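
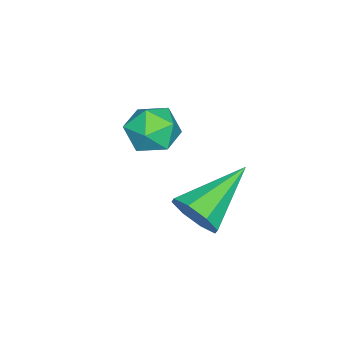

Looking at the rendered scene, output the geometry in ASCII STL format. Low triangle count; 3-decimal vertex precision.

solid 
facet normal -0.512 -0.301 0.804
outer loop
vertex -1.898 1.304 -1.588
vertex -1.709 0.556 -1.748
vertex -1.24 0.991 -1.286
endloop
endfacet
facet normal -0.246 0.353 0.903
outer loop
vertex -1.898 1.304 -1.588
vertex -1.24 0.991 -1.286
vertex -1.231 1.726 -1.571
endloop
endfacet
facet normal -0.500 0.775 0.387
outer loop
vertex -1.898 1.304 -1.588
vertex -1.231 1.726 -1.571
vertex -1.695 1.745 -2.209
endloop
endfacet
facet normal -0.924 0.382 -0.031
outer loop
vertex -1.898 1.304 -1.588
vertex -1.695 1.745 -2.209
vertex -1.99 1.022 -2.319
endloop
endfacet
facet normal -0.932 -0.284 0.227
outer loop
vertex -1.898 1.304 -1.588
vertex -1.99 1.022 -2.319
vertex -1.709 0.556 -1.748
endloop
endfacet
facet normal 0.463 0.316 0.828
outer loop
vertex -1.231 1.726 -1.571
vertex -1.24 0.991 -1.286
vertex -0.63 1.238 -1.721
endloop
endfacet
facet normal 0.032 -0.744 0.668
outer loop
vertex -1.24 0.991 -1.286
vertex -1.709 0.556 -1.748
vertex -0.925 0.515 -1.831
endloop
endfacet
facet normal -0.647 -0.715 -0.265
outer loop
vertex -1.709 0.556 -1.748
vertex -1.99 1.022 -2.319
vertex -1.389 0.534 -2.469
endloop
endfacet
facet normal -0.634 0.363 -0.683
outer loop
vertex -1.99 1.022 -2.319
vertex -1.695 1.745 -2.209
vertex -1.38 1.269 -2.754
endloop
endfacet
facet normal 0.051 0.999 -0.008
outer loop
vertex -1.695 1.745 -2.209
vertex -1.231 1.726 -1.571
vertex -0.911 1.704 -2.292
endloop
endfacet
facet normal 0.924 -0.382 0.031
outer loop
vertex -0.722 0.956 -2.452
vertex -0.63 1.238 -1.721
vertex -0.925 0.515 -1.831
endloop
endfacet
facet normal 0.500 -0.775 -0.387
outer loop
vertex -0.722 0.956 -2.452
vertex -0.925 0.515 -1.831
vertex -1.389 0.534 -2.469
endloop
endfacet
facet normal 0.246 -0.353 -0.903
outer loop
vertex -0.722 0.956 -2.452
vertex -1.389 0.534 -2.469
vertex -1.38 1.269 -2.754
endloop
endfacet
facet normal 0.512 0.301 -0.804
outer loop
vertex -0.722 0.956 -2.452
vertex -1.38 1.269 -2.754
vertex -0.911 1.704 -2.292
endloop
endfacet
facet normal 0.932 0.284 -0.227
outer loop
vertex -0.722 0.956 -2.452
vertex -0.911 1.704 -2.292
vertex -0.63 1.238 -1.721
endloop
endfacet
facet normal 0.634 -0.363 0.683
outer loop
vertex -0.925 0.515 -1.831
vertex -0.63 1.238 -1.721
vertex -1.24 0.991 -1.286
endloop
endfacet
facet normal -0.051 -0.999 0.008
outer loop
vertex -1.389 0.534 -2.469
vertex -0.925 0.515 -1.831
vertex -1.709 0.556 -1.748
endloop
endfacet
facet normal -0.463 -0.316 -0.828
outer loop
vertex -1.38 1.269 -2.754
vertex -1.389 0.534 -2.469
vertex -1.99 1.022 -2.319
endloop
endfacet
facet normal -0.032 0.744 -0.668
outer loop
vertex -0.911 1.704 -2.292
vertex -1.38 1.269 -2.754
vertex -1.695 1.745 -2.209
endloop
endfacet
facet normal 0.647 0.715 0.265
outer loop
vertex -0.63 1.238 -1.721
vertex -0.911 1.704 -2.292
vertex -1.231 1.726 -1.571
endloop
endfacet
facet normal 0.832 -0.354 -0.427
outer loop
vertex 1.971 3.887 -1.784
vertex 1.582 3.437 -2.17
vertex 1.818 4.1 -2.259
endloop
endfacet
facet normal 0.168 0.919 0.358
outer loop
vertex 1.971 3.887 -1.784
vertex 1.818 4.1 -2.259
vertex 0.058 4.083 -1.39
endloop
endfacet
facet normal 0.832 -0.354 -0.427
outer loop
vertex 1.818 4.1 -2.259
vertex 1.582 3.437 -2.17
vertex 1.526 3.925 -2.683
endloop
endfacet
facet normal -0.151 0.946 -0.287
outer loop
vertex 1.818 4.1 -2.259
vertex 1.526 3.925 -2.683
vertex 0.058 4.083 -1.39
endloop
endfacet
facet normal 0.833 -0.353 -0.427
outer loop
vertex 1.526 3.925 -2.683
vertex 1.582 3.437 -2.17
vertex 1.267 3.463 -2.806
endloop
endfacet
facet normal -0.547 0.488 -0.680
outer loop
vertex 1.526 3.925 -2.683
vertex 1.267 3.463 -2.806
vertex 0.058 4.083 -1.39
endloop
endfacet
facet normal 0.832 -0.354 -0.427
outer loop
vertex 1.267 3.463 -2.806
vertex 1.582 3.437 -2.17
vertex 1.192 2.986 -2.557
endloop
endfacet
facet normal -0.786 -0.185 -0.590
outer loop
vertex 1.267 3.463 -2.806
vertex 1.192 2.986 -2.557
vertex 0.058 4.083 -1.39
endloop
endfacet
facet normal 0.832 -0.353 -0.427
outer loop
vertex 1.192 2.986 -2.557
vertex 1.582 3.437 -2.17
vertex 1.346 2.773 -2.081
endloop
endfacet
facet normal -0.729 -0.681 -0.069
outer loop
vertex 1.192 2.986 -2.557
vertex 1.346 2.773 -2.081
vertex 0.058 4.083 -1.39
endloop
endfacet
facet normal 0.833 -0.353 -0.426
outer loop
vertex 1.346 2.773 -2.081
vertex 1.582 3.437 -2.17
vertex 1.637 2.949 -1.658
endloop
endfacet
facet normal -0.410 -0.707 0.576
outer loop
vertex 1.346 2.773 -2.081
vertex 1.637 2.949 -1.658
vertex 0.058 4.083 -1.39
endloop
endfacet
facet normal 0.832 -0.354 -0.427
outer loop
vertex 1.637 2.949 -1.658
vertex 1.582 3.437 -2.17
vertex 1.896 3.41 -1.535
endloop
endfacet
facet normal -0.015 -0.250 0.968
outer loop
vertex 1.637 2.949 -1.658
vertex 1.896 3.41 -1.535
vertex 0.058 4.083 -1.39
endloop
endfacet
facet normal 0.832 -0.354 -0.427
outer loop
vertex 1.896 3.41 -1.535
vertex 1.582 3.437 -2.17
vertex 1.971 3.887 -1.784
endloop
endfacet
facet normal 0.224 0.423 0.878
outer loop
vertex 1.896 3.41 -1.535
vertex 1.971 3.887 -1.784
vertex 0.058 4.083 -1.39
endloop
endfacet

endsolid


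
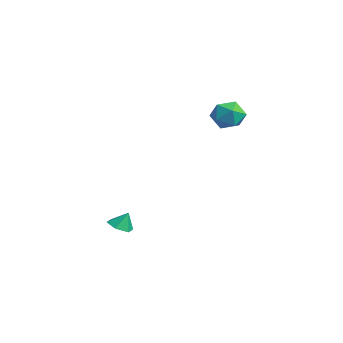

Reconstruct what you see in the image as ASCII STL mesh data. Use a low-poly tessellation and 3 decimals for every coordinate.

solid 
facet normal -0.141 -0.418 -0.897
outer loop
vertex 2.167 -4.375 -4.13
vertex 1.544 -3.876 -4.265
vertex 2.293 -3.658 -4.484
endloop
endfacet
facet normal 0.897 0.059 0.439
outer loop
vertex 2.167 -4.375 -4.13
vertex 2.293 -3.658 -4.484
vertex 1.696 -3.424 -3.295
endloop
endfacet
facet normal -0.141 -0.417 -0.898
outer loop
vertex 2.293 -3.658 -4.484
vertex 1.544 -3.876 -4.265
vertex 1.669 -3.158 -4.618
endloop
endfacet
facet normal 0.599 0.787 0.146
outer loop
vertex 2.293 -3.658 -4.484
vertex 1.669 -3.158 -4.618
vertex 1.696 -3.424 -3.295
endloop
endfacet
facet normal -0.141 -0.417 -0.898
outer loop
vertex 1.669 -3.158 -4.618
vertex 1.544 -3.876 -4.265
vertex 0.921 -3.376 -4.399
endloop
endfacet
facet normal -0.221 0.955 0.197
outer loop
vertex 1.669 -3.158 -4.618
vertex 0.921 -3.376 -4.399
vertex 1.696 -3.424 -3.295
endloop
endfacet
facet normal -0.141 -0.417 -0.898
outer loop
vertex 0.921 -3.376 -4.399
vertex 1.544 -3.876 -4.265
vertex 0.795 -4.094 -4.046
endloop
endfacet
facet normal -0.744 0.396 0.539
outer loop
vertex 0.921 -3.376 -4.399
vertex 0.795 -4.094 -4.046
vertex 1.696 -3.424 -3.295
endloop
endfacet
facet normal -0.141 -0.418 -0.897
outer loop
vertex 0.795 -4.094 -4.046
vertex 1.544 -3.876 -4.265
vertex 1.418 -4.593 -3.911
endloop
endfacet
facet normal -0.446 -0.332 0.831
outer loop
vertex 0.795 -4.094 -4.046
vertex 1.418 -4.593 -3.911
vertex 1.696 -3.424 -3.295
endloop
endfacet
facet normal -0.141 -0.418 -0.897
outer loop
vertex 1.418 -4.593 -3.911
vertex 1.544 -3.876 -4.265
vertex 2.167 -4.375 -4.13
endloop
endfacet
facet normal 0.374 -0.500 0.781
outer loop
vertex 1.418 -4.593 -3.911
vertex 2.167 -4.375 -4.13
vertex 1.696 -3.424 -3.295
endloop
endfacet
facet normal 0.088 0.961 -0.262
outer loop
vertex 2.682 2.68 2.734
vertex 2.098 2.969 3.599
vertex 3.176 2.891 3.674
endloop
endfacet
facet normal 0.656 0.586 -0.476
outer loop
vertex 2.682 2.68 2.734
vertex 3.176 2.891 3.674
vertex 3.493 2.048 3.073
endloop
endfacet
facet normal 0.425 0.062 -0.903
outer loop
vertex 2.682 2.68 2.734
vertex 3.493 2.048 3.073
vertex 2.611 1.604 2.627
endloop
endfacet
facet normal -0.284 0.113 -0.952
outer loop
vertex 2.682 2.68 2.734
vertex 2.611 1.604 2.627
vertex 1.749 2.174 2.952
endloop
endfacet
facet normal -0.493 0.669 -0.556
outer loop
vertex 2.682 2.68 2.734
vertex 1.749 2.174 2.952
vertex 2.098 2.969 3.599
endloop
endfacet
facet normal 0.953 0.287 0.100
outer loop
vertex 3.493 2.048 3.073
vertex 3.176 2.891 3.674
vertex 3.411 1.946 4.148
endloop
endfacet
facet normal 0.034 0.894 0.446
outer loop
vertex 3.176 2.891 3.674
vertex 2.098 2.969 3.599
vertex 2.549 2.516 4.473
endloop
endfacet
facet normal -0.906 0.422 -0.029
outer loop
vertex 2.098 2.969 3.599
vertex 1.749 2.174 2.952
vertex 1.667 2.072 4.027
endloop
endfacet
facet normal -0.568 -0.477 -0.670
outer loop
vertex 1.749 2.174 2.952
vertex 2.611 1.604 2.627
vertex 1.984 1.229 3.426
endloop
endfacet
facet normal 0.581 -0.561 -0.590
outer loop
vertex 2.611 1.604 2.627
vertex 3.493 2.048 3.073
vertex 3.062 1.151 3.501
endloop
endfacet
facet normal 0.284 -0.113 0.952
outer loop
vertex 2.478 1.44 4.366
vertex 3.411 1.946 4.148
vertex 2.549 2.516 4.473
endloop
endfacet
facet normal -0.425 -0.062 0.903
outer loop
vertex 2.478 1.44 4.366
vertex 2.549 2.516 4.473
vertex 1.667 2.072 4.027
endloop
endfacet
facet normal -0.656 -0.586 0.476
outer loop
vertex 2.478 1.44 4.366
vertex 1.667 2.072 4.027
vertex 1.984 1.229 3.426
endloop
endfacet
facet normal -0.088 -0.961 0.262
outer loop
vertex 2.478 1.44 4.366
vertex 1.984 1.229 3.426
vertex 3.062 1.151 3.501
endloop
endfacet
facet normal 0.493 -0.669 0.556
outer loop
vertex 2.478 1.44 4.366
vertex 3.062 1.151 3.501
vertex 3.411 1.946 4.148
endloop
endfacet
facet normal 0.568 0.477 0.670
outer loop
vertex 2.549 2.516 4.473
vertex 3.411 1.946 4.148
vertex 3.176 2.891 3.674
endloop
endfacet
facet normal -0.581 0.561 0.590
outer loop
vertex 1.667 2.072 4.027
vertex 2.549 2.516 4.473
vertex 2.098 2.969 3.599
endloop
endfacet
facet normal -0.953 -0.287 -0.100
outer loop
vertex 1.984 1.229 3.426
vertex 1.667 2.072 4.027
vertex 1.749 2.174 2.952
endloop
endfacet
facet normal -0.034 -0.894 -0.446
outer loop
vertex 3.062 1.151 3.501
vertex 1.984 1.229 3.426
vertex 2.611 1.604 2.627
endloop
endfacet
facet normal 0.906 -0.422 0.029
outer loop
vertex 3.411 1.946 4.148
vertex 3.062 1.151 3.501
vertex 3.493 2.048 3.073
endloop
endfacet

endsolid


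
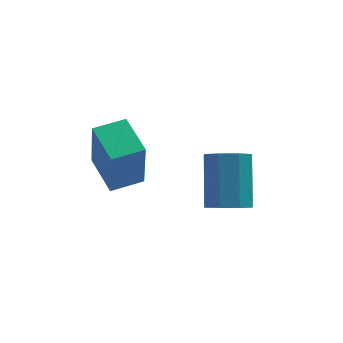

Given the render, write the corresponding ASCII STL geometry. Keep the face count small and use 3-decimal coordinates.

solid 
facet normal -0.117 -0.679 -0.725
outer loop
vertex 1.051 -3.086 -3.297
vertex 0.701 -3.541 -2.814
vertex 0.483 -3.0 -3.286
endloop
endfacet
facet normal 0.096 0.719 -0.688
outer loop
vertex 1.051 -3.086 -3.297
vertex 0.483 -3.0 -3.286
vertex 1.269 -1.824 -1.948
endloop
endfacet
facet normal 0.096 0.719 -0.688
outer loop
vertex 1.269 -1.824 -1.948
vertex 0.483 -3.0 -3.286
vertex 0.701 -1.738 -1.937
endloop
endfacet
facet normal 0.117 0.678 0.725
outer loop
vertex 1.269 -1.824 -1.948
vertex 0.701 -1.738 -1.937
vertex 0.919 -2.279 -1.466
endloop
endfacet
facet normal -0.117 -0.679 -0.724
outer loop
vertex 0.483 -3.0 -3.286
vertex 0.701 -3.541 -2.814
vertex 0.043 -3.231 -2.998
endloop
endfacet
facet normal -0.632 0.614 -0.473
outer loop
vertex 0.483 -3.0 -3.286
vertex 0.043 -3.231 -2.998
vertex 0.701 -1.738 -1.937
endloop
endfacet
facet normal -0.632 0.614 -0.473
outer loop
vertex 0.701 -1.738 -1.937
vertex 0.043 -3.231 -2.998
vertex 0.261 -1.969 -1.649
endloop
endfacet
facet normal 0.118 0.679 0.725
outer loop
vertex 0.701 -1.738 -1.937
vertex 0.261 -1.969 -1.649
vertex 0.919 -2.279 -1.466
endloop
endfacet
facet normal -0.117 -0.678 -0.725
outer loop
vertex 0.043 -3.231 -2.998
vertex 0.701 -3.541 -2.814
vertex -0.011 -3.644 -2.603
endloop
endfacet
facet normal -0.989 0.149 0.020
outer loop
vertex 0.043 -3.231 -2.998
vertex -0.011 -3.644 -2.603
vertex 0.261 -1.969 -1.649
endloop
endfacet
facet normal -0.989 0.149 0.020
outer loop
vertex 0.261 -1.969 -1.649
vertex -0.011 -3.644 -2.603
vertex 0.207 -2.382 -1.254
endloop
endfacet
facet normal 0.118 0.678 0.725
outer loop
vertex 0.261 -1.969 -1.649
vertex 0.207 -2.382 -1.254
vertex 0.919 -2.279 -1.466
endloop
endfacet
facet normal -0.117 -0.678 -0.725
outer loop
vertex -0.011 -3.644 -2.603
vertex 0.701 -3.541 -2.814
vertex 0.351 -3.996 -2.332
endloop
endfacet
facet normal -0.766 -0.403 0.501
outer loop
vertex -0.011 -3.644 -2.603
vertex 0.351 -3.996 -2.332
vertex 0.207 -2.382 -1.254
endloop
endfacet
facet normal -0.766 -0.403 0.501
outer loop
vertex 0.207 -2.382 -1.254
vertex 0.351 -3.996 -2.332
vertex 0.569 -2.734 -0.983
endloop
endfacet
facet normal 0.118 0.679 0.725
outer loop
vertex 0.207 -2.382 -1.254
vertex 0.569 -2.734 -0.983
vertex 0.919 -2.279 -1.466
endloop
endfacet
facet normal -0.117 -0.678 -0.725
outer loop
vertex 0.351 -3.996 -2.332
vertex 0.701 -3.541 -2.814
vertex 0.919 -4.082 -2.343
endloop
endfacet
facet normal -0.096 -0.719 0.688
outer loop
vertex 0.351 -3.996 -2.332
vertex 0.919 -4.082 -2.343
vertex 0.569 -2.734 -0.983
endloop
endfacet
facet normal -0.096 -0.719 0.688
outer loop
vertex 0.569 -2.734 -0.983
vertex 0.919 -4.082 -2.343
vertex 1.137 -2.82 -0.994
endloop
endfacet
facet normal 0.117 0.679 0.725
outer loop
vertex 0.569 -2.734 -0.983
vertex 1.137 -2.82 -0.994
vertex 0.919 -2.279 -1.466
endloop
endfacet
facet normal -0.118 -0.679 -0.725
outer loop
vertex 0.919 -4.082 -2.343
vertex 0.701 -3.541 -2.814
vertex 1.359 -3.851 -2.631
endloop
endfacet
facet normal 0.632 -0.614 0.473
outer loop
vertex 0.919 -4.082 -2.343
vertex 1.359 -3.851 -2.631
vertex 1.137 -2.82 -0.994
endloop
endfacet
facet normal 0.632 -0.614 0.473
outer loop
vertex 1.137 -2.82 -0.994
vertex 1.359 -3.851 -2.631
vertex 1.577 -2.589 -1.282
endloop
endfacet
facet normal 0.117 0.679 0.724
outer loop
vertex 1.137 -2.82 -0.994
vertex 1.577 -2.589 -1.282
vertex 0.919 -2.279 -1.466
endloop
endfacet
facet normal -0.118 -0.678 -0.725
outer loop
vertex 1.359 -3.851 -2.631
vertex 0.701 -3.541 -2.814
vertex 1.413 -3.438 -3.026
endloop
endfacet
facet normal 0.989 -0.149 -0.020
outer loop
vertex 1.359 -3.851 -2.631
vertex 1.413 -3.438 -3.026
vertex 1.577 -2.589 -1.282
endloop
endfacet
facet normal 0.989 -0.149 -0.020
outer loop
vertex 1.577 -2.589 -1.282
vertex 1.413 -3.438 -3.026
vertex 1.631 -2.176 -1.677
endloop
endfacet
facet normal 0.117 0.678 0.725
outer loop
vertex 1.577 -2.589 -1.282
vertex 1.631 -2.176 -1.677
vertex 0.919 -2.279 -1.466
endloop
endfacet
facet normal -0.118 -0.679 -0.725
outer loop
vertex 1.413 -3.438 -3.026
vertex 0.701 -3.541 -2.814
vertex 1.051 -3.086 -3.297
endloop
endfacet
facet normal 0.766 0.403 -0.501
outer loop
vertex 1.413 -3.438 -3.026
vertex 1.051 -3.086 -3.297
vertex 1.631 -2.176 -1.677
endloop
endfacet
facet normal 0.766 0.403 -0.501
outer loop
vertex 1.631 -2.176 -1.677
vertex 1.051 -3.086 -3.297
vertex 1.269 -1.824 -1.948
endloop
endfacet
facet normal 0.117 0.678 0.725
outer loop
vertex 1.631 -2.176 -1.677
vertex 1.269 -1.824 -1.948
vertex 0.919 -2.279 -1.466
endloop
endfacet
facet normal -0.968 -0.241 -0.072
outer loop
vertex -2.858 -4.618 0.84
vertex -3.205 -3.324 1.174
vertex -2.841 -4.146 -0.969
endloop
endfacet
facet normal 0.251 -0.937 -0.242
outer loop
vertex -1.835 -3.896 -0.894
vertex -2.858 -4.618 0.84
vertex -2.841 -4.146 -0.969
endloop
endfacet
facet normal -0.968 -0.241 -0.072
outer loop
vertex -2.841 -4.146 -0.969
vertex -3.205 -3.324 1.174
vertex -3.188 -2.853 -0.635
endloop
endfacet
facet normal 0.009 0.252 -0.968
outer loop
vertex -3.188 -2.853 -0.635
vertex -1.835 -3.896 -0.894
vertex -2.841 -4.146 -0.969
endloop
endfacet
facet normal -0.009 -0.252 0.968
outer loop
vertex -2.858 -4.618 0.84
vertex -2.199 -3.074 1.249
vertex -3.205 -3.324 1.174
endloop
endfacet
facet normal 0.252 -0.937 -0.242
outer loop
vertex -1.852 -4.367 0.915
vertex -2.858 -4.618 0.84
vertex -1.835 -3.896 -0.894
endloop
endfacet
facet normal -0.009 -0.252 0.968
outer loop
vertex -1.852 -4.367 0.915
vertex -2.199 -3.074 1.249
vertex -2.858 -4.618 0.84
endloop
endfacet
facet normal -0.251 0.937 0.242
outer loop
vertex -3.205 -3.324 1.174
vertex -2.199 -3.074 1.249
vertex -3.188 -2.853 -0.635
endloop
endfacet
facet normal 0.009 0.252 -0.968
outer loop
vertex -2.182 -2.602 -0.56
vertex -1.835 -3.896 -0.894
vertex -3.188 -2.853 -0.635
endloop
endfacet
facet normal -0.252 0.937 0.242
outer loop
vertex -3.188 -2.853 -0.635
vertex -2.199 -3.074 1.249
vertex -2.182 -2.602 -0.56
endloop
endfacet
facet normal 0.968 0.241 0.072
outer loop
vertex -2.182 -2.602 -0.56
vertex -1.852 -4.367 0.915
vertex -1.835 -3.896 -0.894
endloop
endfacet
facet normal 0.968 0.241 0.072
outer loop
vertex -2.199 -3.074 1.249
vertex -1.852 -4.367 0.915
vertex -2.182 -2.602 -0.56
endloop
endfacet

endsolid


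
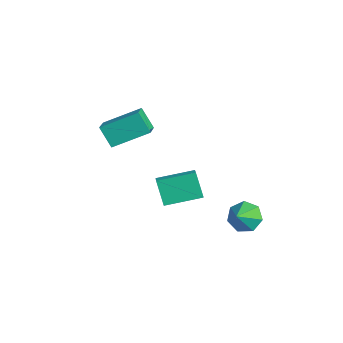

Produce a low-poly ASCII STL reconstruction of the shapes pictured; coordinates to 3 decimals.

solid 
facet normal -0.516 -0.283 0.808
outer loop
vertex -2.808 -4.283 4.109
vertex -2.326 -2.372 5.087
vertex -3.992 -3.702 3.556
endloop
endfacet
facet normal -0.219 -0.869 -0.445
outer loop
vertex -3.274 -3.308 2.433
vertex -2.808 -4.283 4.109
vertex -3.992 -3.702 3.556
endloop
endfacet
facet normal -0.516 -0.283 0.808
outer loop
vertex -3.992 -3.702 3.556
vertex -2.326 -2.372 5.087
vertex -3.51 -1.791 4.534
endloop
endfacet
facet normal -0.828 0.407 -0.387
outer loop
vertex -3.51 -1.791 4.534
vertex -3.274 -3.308 2.433
vertex -3.992 -3.702 3.556
endloop
endfacet
facet normal 0.828 -0.407 0.387
outer loop
vertex -2.808 -4.283 4.109
vertex -1.608 -1.978 3.964
vertex -2.326 -2.372 5.087
endloop
endfacet
facet normal -0.219 -0.869 -0.445
outer loop
vertex -2.09 -3.889 2.986
vertex -2.808 -4.283 4.109
vertex -3.274 -3.308 2.433
endloop
endfacet
facet normal 0.828 -0.407 0.387
outer loop
vertex -2.09 -3.889 2.986
vertex -1.608 -1.978 3.964
vertex -2.808 -4.283 4.109
endloop
endfacet
facet normal 0.219 0.869 0.445
outer loop
vertex -2.326 -2.372 5.087
vertex -1.608 -1.978 3.964
vertex -3.51 -1.791 4.534
endloop
endfacet
facet normal -0.828 0.407 -0.387
outer loop
vertex -2.792 -1.397 3.411
vertex -3.274 -3.308 2.433
vertex -3.51 -1.791 4.534
endloop
endfacet
facet normal 0.219 0.869 0.445
outer loop
vertex -3.51 -1.791 4.534
vertex -1.608 -1.978 3.964
vertex -2.792 -1.397 3.411
endloop
endfacet
facet normal 0.516 0.283 -0.808
outer loop
vertex -2.792 -1.397 3.411
vertex -2.09 -3.889 2.986
vertex -3.274 -3.308 2.433
endloop
endfacet
facet normal 0.516 0.283 -0.808
outer loop
vertex -1.608 -1.978 3.964
vertex -2.09 -3.889 2.986
vertex -2.792 -1.397 3.411
endloop
endfacet
facet normal -0.851 0.267 -0.453
outer loop
vertex 1.868 -2.941 3.17
vertex 2.251 -1.059 3.56
vertex 2.615 -2.817 1.84
endloop
endfacet
facet normal -0.195 -0.960 -0.199
outer loop
vertex 3.329 -3.041 2.22
vertex 1.868 -2.941 3.17
vertex 2.615 -2.817 1.84
endloop
endfacet
facet normal -0.851 0.267 -0.453
outer loop
vertex 2.615 -2.817 1.84
vertex 2.251 -1.059 3.56
vertex 2.998 -0.935 2.23
endloop
endfacet
facet normal 0.488 0.081 -0.869
outer loop
vertex 2.998 -0.935 2.23
vertex 3.329 -3.041 2.22
vertex 2.615 -2.817 1.84
endloop
endfacet
facet normal -0.488 -0.081 0.869
outer loop
vertex 1.868 -2.941 3.17
vertex 2.965 -1.283 3.94
vertex 2.251 -1.059 3.56
endloop
endfacet
facet normal -0.195 -0.960 -0.199
outer loop
vertex 2.582 -3.165 3.55
vertex 1.868 -2.941 3.17
vertex 3.329 -3.041 2.22
endloop
endfacet
facet normal -0.488 -0.081 0.869
outer loop
vertex 2.582 -3.165 3.55
vertex 2.965 -1.283 3.94
vertex 1.868 -2.941 3.17
endloop
endfacet
facet normal 0.195 0.960 0.199
outer loop
vertex 2.251 -1.059 3.56
vertex 2.965 -1.283 3.94
vertex 2.998 -0.935 2.23
endloop
endfacet
facet normal 0.488 0.081 -0.869
outer loop
vertex 3.712 -1.159 2.61
vertex 3.329 -3.041 2.22
vertex 2.998 -0.935 2.23
endloop
endfacet
facet normal 0.195 0.960 0.199
outer loop
vertex 2.998 -0.935 2.23
vertex 2.965 -1.283 3.94
vertex 3.712 -1.159 2.61
endloop
endfacet
facet normal 0.851 -0.267 0.453
outer loop
vertex 3.712 -1.159 2.61
vertex 2.582 -3.165 3.55
vertex 3.329 -3.041 2.22
endloop
endfacet
facet normal 0.851 -0.267 0.453
outer loop
vertex 2.965 -1.283 3.94
vertex 2.582 -3.165 3.55
vertex 3.712 -1.159 2.61
endloop
endfacet
facet normal -0.545 0.595 -0.590
outer loop
vertex 3.861 0.569 -0.284
vertex 3.576 1.055 0.469
vertex 4.328 1.204 -0.075
endloop
endfacet
facet normal 0.815 -0.507 -0.281
outer loop
vertex 3.861 0.569 -0.284
vertex 4.328 1.204 -0.075
vertex 4.224 0.345 1.171
endloop
endfacet
facet normal -0.545 0.596 -0.590
outer loop
vertex 4.328 1.204 -0.075
vertex 3.576 1.055 0.469
vertex 4.229 1.726 0.544
endloop
endfacet
facet normal 0.992 0.049 0.117
outer loop
vertex 4.328 1.204 -0.075
vertex 4.229 1.726 0.544
vertex 4.224 0.345 1.171
endloop
endfacet
facet normal -0.544 0.596 -0.590
outer loop
vertex 4.229 1.726 0.544
vertex 3.576 1.055 0.469
vertex 3.638 1.743 1.106
endloop
endfacet
facet normal 0.660 0.309 0.685
outer loop
vertex 4.229 1.726 0.544
vertex 3.638 1.743 1.106
vertex 4.224 0.345 1.171
endloop
endfacet
facet normal -0.545 0.596 -0.590
outer loop
vertex 3.638 1.743 1.106
vertex 3.576 1.055 0.469
vertex 3.0 1.241 1.188
endloop
endfacet
facet normal 0.069 0.075 0.995
outer loop
vertex 3.638 1.743 1.106
vertex 3.0 1.241 1.188
vertex 4.224 0.345 1.171
endloop
endfacet
facet normal -0.545 0.595 -0.591
outer loop
vertex 3.0 1.241 1.188
vertex 3.576 1.055 0.469
vertex 2.796 0.599 0.729
endloop
endfacet
facet normal -0.336 -0.475 0.813
outer loop
vertex 3.0 1.241 1.188
vertex 2.796 0.599 0.729
vertex 4.224 0.345 1.171
endloop
endfacet
facet normal -0.545 0.596 -0.590
outer loop
vertex 2.796 0.599 0.729
vertex 3.576 1.055 0.469
vertex 3.179 0.3 0.073
endloop
endfacet
facet normal -0.251 -0.928 0.277
outer loop
vertex 2.796 0.599 0.729
vertex 3.179 0.3 0.073
vertex 4.224 0.345 1.171
endloop
endfacet
facet normal -0.544 0.596 -0.591
outer loop
vertex 3.179 0.3 0.073
vertex 3.576 1.055 0.469
vertex 3.861 0.569 -0.284
endloop
endfacet
facet normal 0.261 -0.942 -0.210
outer loop
vertex 3.179 0.3 0.073
vertex 3.861 0.569 -0.284
vertex 4.224 0.345 1.171
endloop
endfacet

endsolid


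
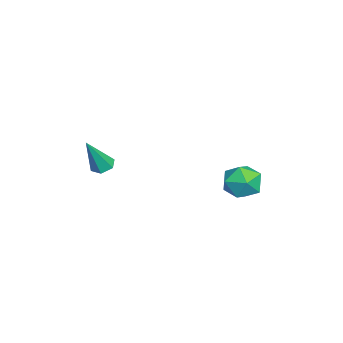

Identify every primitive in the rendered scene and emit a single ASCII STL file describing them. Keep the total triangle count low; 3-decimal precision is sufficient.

solid 
facet normal -0.341 0.311 -0.887
outer loop
vertex -0.673 -1.844 2.964
vertex -1.013 -2.348 2.918
vertex -1.243 -1.848 3.182
endloop
endfacet
facet normal 0.188 0.841 0.508
outer loop
vertex -0.673 -1.844 2.964
vertex -1.243 -1.848 3.182
vertex -0.327 -2.972 4.702
endloop
endfacet
facet normal -0.342 0.311 -0.887
outer loop
vertex -1.243 -1.848 3.182
vertex -1.013 -2.348 2.918
vertex -1.583 -2.353 3.136
endloop
endfacet
facet normal -0.646 0.374 0.666
outer loop
vertex -1.243 -1.848 3.182
vertex -1.583 -2.353 3.136
vertex -0.327 -2.972 4.702
endloop
endfacet
facet normal -0.342 0.309 -0.887
outer loop
vertex -1.583 -2.353 3.136
vertex -1.013 -2.348 2.918
vertex -1.353 -2.853 2.873
endloop
endfacet
facet normal -0.746 -0.545 0.383
outer loop
vertex -1.583 -2.353 3.136
vertex -1.353 -2.853 2.873
vertex -0.327 -2.972 4.702
endloop
endfacet
facet normal -0.342 0.309 -0.887
outer loop
vertex -1.353 -2.853 2.873
vertex -1.013 -2.348 2.918
vertex -0.783 -2.848 2.655
endloop
endfacet
facet normal -0.013 -0.998 -0.058
outer loop
vertex -1.353 -2.853 2.873
vertex -0.783 -2.848 2.655
vertex -0.327 -2.972 4.702
endloop
endfacet
facet normal -0.340 0.310 -0.888
outer loop
vertex -0.783 -2.848 2.655
vertex -1.013 -2.348 2.918
vertex -0.443 -2.344 2.701
endloop
endfacet
facet normal 0.819 -0.533 -0.215
outer loop
vertex -0.783 -2.848 2.655
vertex -0.443 -2.344 2.701
vertex -0.327 -2.972 4.702
endloop
endfacet
facet normal -0.340 0.310 -0.888
outer loop
vertex -0.443 -2.344 2.701
vertex -1.013 -2.348 2.918
vertex -0.673 -1.844 2.964
endloop
endfacet
facet normal 0.920 0.387 0.068
outer loop
vertex -0.443 -2.344 2.701
vertex -0.673 -1.844 2.964
vertex -0.327 -2.972 4.702
endloop
endfacet
facet normal -0.060 0.997 -0.052
outer loop
vertex -2.724 4.589 0.564
vertex -3.802 4.528 0.648
vertex -3.193 4.611 1.54
endloop
endfacet
facet normal 0.554 0.795 0.248
outer loop
vertex -2.724 4.589 0.564
vertex -3.193 4.611 1.54
vertex -2.292 4.031 1.386
endloop
endfacet
facet normal 0.900 0.378 -0.217
outer loop
vertex -2.724 4.589 0.564
vertex -2.292 4.031 1.386
vertex -2.344 3.588 0.398
endloop
endfacet
facet normal 0.499 0.323 -0.805
outer loop
vertex -2.724 4.589 0.564
vertex -2.344 3.588 0.398
vertex -3.277 3.895 -0.057
endloop
endfacet
facet normal -0.095 0.705 -0.703
outer loop
vertex -2.724 4.589 0.564
vertex -3.277 3.895 -0.057
vertex -3.802 4.528 0.648
endloop
endfacet
facet normal 0.399 0.402 0.824
outer loop
vertex -2.292 4.031 1.386
vertex -3.193 4.611 1.54
vertex -3.103 3.625 1.977
endloop
endfacet
facet normal -0.595 0.729 0.338
outer loop
vertex -3.193 4.611 1.54
vertex -3.802 4.528 0.648
vertex -4.036 3.932 1.522
endloop
endfacet
facet normal -0.650 0.257 -0.715
outer loop
vertex -3.802 4.528 0.648
vertex -3.277 3.895 -0.057
vertex -4.088 3.489 0.534
endloop
endfacet
facet normal 0.310 -0.361 -0.879
outer loop
vertex -3.277 3.895 -0.057
vertex -2.344 3.588 0.398
vertex -3.187 2.909 0.38
endloop
endfacet
facet normal 0.960 -0.272 0.071
outer loop
vertex -2.344 3.588 0.398
vertex -2.292 4.031 1.386
vertex -2.578 2.992 1.272
endloop
endfacet
facet normal -0.499 -0.323 0.805
outer loop
vertex -3.656 2.931 1.356
vertex -3.103 3.625 1.977
vertex -4.036 3.932 1.522
endloop
endfacet
facet normal -0.900 -0.378 0.217
outer loop
vertex -3.656 2.931 1.356
vertex -4.036 3.932 1.522
vertex -4.088 3.489 0.534
endloop
endfacet
facet normal -0.554 -0.795 -0.248
outer loop
vertex -3.656 2.931 1.356
vertex -4.088 3.489 0.534
vertex -3.187 2.909 0.38
endloop
endfacet
facet normal 0.060 -0.997 0.052
outer loop
vertex -3.656 2.931 1.356
vertex -3.187 2.909 0.38
vertex -2.578 2.992 1.272
endloop
endfacet
facet normal 0.095 -0.705 0.703
outer loop
vertex -3.656 2.931 1.356
vertex -2.578 2.992 1.272
vertex -3.103 3.625 1.977
endloop
endfacet
facet normal -0.310 0.361 0.879
outer loop
vertex -4.036 3.932 1.522
vertex -3.103 3.625 1.977
vertex -3.193 4.611 1.54
endloop
endfacet
facet normal -0.960 0.272 -0.071
outer loop
vertex -4.088 3.489 0.534
vertex -4.036 3.932 1.522
vertex -3.802 4.528 0.648
endloop
endfacet
facet normal -0.399 -0.402 -0.824
outer loop
vertex -3.187 2.909 0.38
vertex -4.088 3.489 0.534
vertex -3.277 3.895 -0.057
endloop
endfacet
facet normal 0.595 -0.729 -0.338
outer loop
vertex -2.578 2.992 1.272
vertex -3.187 2.909 0.38
vertex -2.344 3.588 0.398
endloop
endfacet
facet normal 0.650 -0.257 0.715
outer loop
vertex -3.103 3.625 1.977
vertex -2.578 2.992 1.272
vertex -2.292 4.031 1.386
endloop
endfacet

endsolid


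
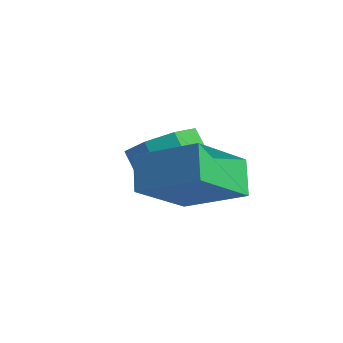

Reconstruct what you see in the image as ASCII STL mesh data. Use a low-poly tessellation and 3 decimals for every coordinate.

solid 
facet normal 0.664 -0.199 -0.721
outer loop
vertex 2.452 1.426 -2.854
vertex 1.812 1.694 -3.518
vertex 2.494 2.142 -3.013
endloop
endfacet
facet normal 0.745 0.103 0.659
outer loop
vertex 2.452 1.426 -2.854
vertex 2.494 2.142 -3.013
vertex 1.608 1.678 -1.939
endloop
endfacet
facet normal 0.746 0.100 0.659
outer loop
vertex 1.608 1.678 -1.939
vertex 2.494 2.142 -3.013
vertex 1.651 2.395 -2.097
endloop
endfacet
facet normal -0.664 0.199 0.721
outer loop
vertex 1.608 1.678 -1.939
vertex 1.651 2.395 -2.097
vertex 0.968 1.946 -2.602
endloop
endfacet
facet normal 0.664 -0.198 -0.721
outer loop
vertex 2.494 2.142 -3.013
vertex 1.812 1.694 -3.518
vertex 2.136 2.596 -3.467
endloop
endfacet
facet normal 0.568 0.761 0.313
outer loop
vertex 2.494 2.142 -3.013
vertex 2.136 2.596 -3.467
vertex 1.651 2.395 -2.097
endloop
endfacet
facet normal 0.567 0.762 0.313
outer loop
vertex 1.651 2.395 -2.097
vertex 2.136 2.596 -3.467
vertex 1.293 2.848 -2.552
endloop
endfacet
facet normal -0.664 0.199 0.721
outer loop
vertex 1.651 2.395 -2.097
vertex 1.293 2.848 -2.552
vertex 0.968 1.946 -2.602
endloop
endfacet
facet normal 0.665 -0.198 -0.720
outer loop
vertex 2.136 2.596 -3.467
vertex 1.812 1.694 -3.518
vertex 1.589 2.521 -3.951
endloop
endfacet
facet normal 0.057 0.975 -0.216
outer loop
vertex 2.136 2.596 -3.467
vertex 1.589 2.521 -3.951
vertex 1.293 2.848 -2.552
endloop
endfacet
facet normal 0.057 0.975 -0.216
outer loop
vertex 1.293 2.848 -2.552
vertex 1.589 2.521 -3.951
vertex 0.745 2.773 -3.036
endloop
endfacet
facet normal -0.664 0.199 0.721
outer loop
vertex 1.293 2.848 -2.552
vertex 0.745 2.773 -3.036
vertex 0.968 1.946 -2.602
endloop
endfacet
facet normal 0.664 -0.199 -0.721
outer loop
vertex 1.589 2.521 -3.951
vertex 1.812 1.694 -3.518
vertex 1.172 1.962 -4.181
endloop
endfacet
facet normal -0.486 0.617 -0.619
outer loop
vertex 1.589 2.521 -3.951
vertex 1.172 1.962 -4.181
vertex 0.745 2.773 -3.036
endloop
endfacet
facet normal -0.486 0.617 -0.619
outer loop
vertex 0.745 2.773 -3.036
vertex 1.172 1.962 -4.181
vertex 0.328 2.214 -3.266
endloop
endfacet
facet normal -0.664 0.199 0.721
outer loop
vertex 0.745 2.773 -3.036
vertex 0.328 2.214 -3.266
vertex 0.968 1.946 -2.602
endloop
endfacet
facet normal 0.664 -0.199 -0.721
outer loop
vertex 1.172 1.962 -4.181
vertex 1.812 1.694 -3.518
vertex 1.129 1.245 -4.023
endloop
endfacet
facet normal -0.745 -0.101 -0.659
outer loop
vertex 1.172 1.962 -4.181
vertex 1.129 1.245 -4.023
vertex 0.328 2.214 -3.266
endloop
endfacet
facet normal -0.746 -0.102 -0.658
outer loop
vertex 0.328 2.214 -3.266
vertex 1.129 1.245 -4.023
vertex 0.286 1.498 -3.107
endloop
endfacet
facet normal -0.664 0.199 0.721
outer loop
vertex 0.328 2.214 -3.266
vertex 0.286 1.498 -3.107
vertex 0.968 1.946 -2.602
endloop
endfacet
facet normal 0.664 -0.199 -0.721
outer loop
vertex 1.129 1.245 -4.023
vertex 1.812 1.694 -3.518
vertex 1.487 0.792 -3.568
endloop
endfacet
facet normal -0.568 -0.762 -0.312
outer loop
vertex 1.129 1.245 -4.023
vertex 1.487 0.792 -3.568
vertex 0.286 1.498 -3.107
endloop
endfacet
facet normal -0.568 -0.761 -0.313
outer loop
vertex 0.286 1.498 -3.107
vertex 1.487 0.792 -3.568
vertex 0.644 1.044 -2.653
endloop
endfacet
facet normal -0.664 0.198 0.721
outer loop
vertex 0.286 1.498 -3.107
vertex 0.644 1.044 -2.653
vertex 0.968 1.946 -2.602
endloop
endfacet
facet normal 0.664 -0.199 -0.721
outer loop
vertex 1.487 0.792 -3.568
vertex 1.812 1.694 -3.518
vertex 2.035 0.867 -3.084
endloop
endfacet
facet normal -0.057 -0.975 0.216
outer loop
vertex 1.487 0.792 -3.568
vertex 2.035 0.867 -3.084
vertex 0.644 1.044 -2.653
endloop
endfacet
facet normal -0.057 -0.975 0.216
outer loop
vertex 0.644 1.044 -2.653
vertex 2.035 0.867 -3.084
vertex 1.191 1.119 -2.169
endloop
endfacet
facet normal -0.665 0.198 0.720
outer loop
vertex 0.644 1.044 -2.653
vertex 1.191 1.119 -2.169
vertex 0.968 1.946 -2.602
endloop
endfacet
facet normal 0.664 -0.199 -0.721
outer loop
vertex 2.035 0.867 -3.084
vertex 1.812 1.694 -3.518
vertex 2.452 1.426 -2.854
endloop
endfacet
facet normal 0.486 -0.617 0.619
outer loop
vertex 2.035 0.867 -3.084
vertex 2.452 1.426 -2.854
vertex 1.191 1.119 -2.169
endloop
endfacet
facet normal 0.486 -0.617 0.619
outer loop
vertex 1.191 1.119 -2.169
vertex 2.452 1.426 -2.854
vertex 1.608 1.678 -1.939
endloop
endfacet
facet normal -0.664 0.199 0.721
outer loop
vertex 1.191 1.119 -2.169
vertex 1.608 1.678 -1.939
vertex 0.968 1.946 -2.602
endloop
endfacet
facet normal -0.864 -0.266 -0.428
outer loop
vertex 1.976 -0.157 -1.748
vertex 2.081 1.412 -2.936
vertex 2.502 -0.727 -2.456
endloop
endfacet
facet normal -0.053 -0.797 0.602
outer loop
vertex 3.979 -0.272 -1.724
vertex 1.976 -0.157 -1.748
vertex 2.502 -0.727 -2.456
endloop
endfacet
facet normal -0.864 -0.266 -0.428
outer loop
vertex 2.502 -0.727 -2.456
vertex 2.081 1.412 -2.936
vertex 2.607 0.841 -3.643
endloop
endfacet
facet normal 0.501 -0.543 -0.673
outer loop
vertex 2.607 0.841 -3.643
vertex 3.979 -0.272 -1.724
vertex 2.502 -0.727 -2.456
endloop
endfacet
facet normal -0.501 0.543 0.673
outer loop
vertex 1.976 -0.157 -1.748
vertex 3.558 1.867 -2.204
vertex 2.081 1.412 -2.936
endloop
endfacet
facet normal -0.053 -0.796 0.603
outer loop
vertex 3.453 0.299 -1.017
vertex 1.976 -0.157 -1.748
vertex 3.979 -0.272 -1.724
endloop
endfacet
facet normal -0.501 0.543 0.674
outer loop
vertex 3.453 0.299 -1.017
vertex 3.558 1.867 -2.204
vertex 1.976 -0.157 -1.748
endloop
endfacet
facet normal 0.054 0.796 -0.603
outer loop
vertex 2.081 1.412 -2.936
vertex 3.558 1.867 -2.204
vertex 2.607 0.841 -3.643
endloop
endfacet
facet normal 0.501 -0.543 -0.673
outer loop
vertex 4.084 1.297 -2.912
vertex 3.979 -0.272 -1.724
vertex 2.607 0.841 -3.643
endloop
endfacet
facet normal 0.052 0.796 -0.602
outer loop
vertex 2.607 0.841 -3.643
vertex 3.558 1.867 -2.204
vertex 4.084 1.297 -2.912
endloop
endfacet
facet normal 0.864 0.266 0.428
outer loop
vertex 4.084 1.297 -2.912
vertex 3.453 0.299 -1.017
vertex 3.979 -0.272 -1.724
endloop
endfacet
facet normal 0.864 0.266 0.428
outer loop
vertex 3.558 1.867 -2.204
vertex 3.453 0.299 -1.017
vertex 4.084 1.297 -2.912
endloop
endfacet

endsolid


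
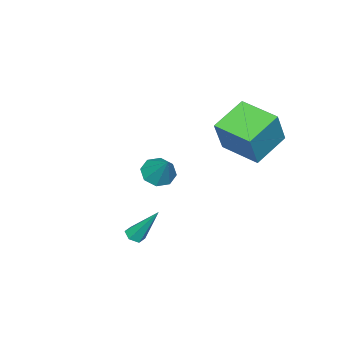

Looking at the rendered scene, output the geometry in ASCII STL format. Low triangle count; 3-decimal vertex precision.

solid 
facet normal 0.106 -0.525 -0.845
outer loop
vertex 2.87 -1.052 -0.615
vertex 2.363 -1.098 -0.65
vertex 2.599 -0.701 -0.867
endloop
endfacet
facet normal 0.801 0.598 -0.029
outer loop
vertex 2.87 -1.052 -0.615
vertex 2.599 -0.701 -0.867
vertex 2.137 0.018 1.15
endloop
endfacet
facet normal 0.106 -0.525 -0.845
outer loop
vertex 2.599 -0.701 -0.867
vertex 2.363 -1.098 -0.65
vertex 2.092 -0.747 -0.902
endloop
endfacet
facet normal -0.061 0.936 -0.347
outer loop
vertex 2.599 -0.701 -0.867
vertex 2.092 -0.747 -0.902
vertex 2.137 0.018 1.15
endloop
endfacet
facet normal 0.106 -0.525 -0.845
outer loop
vertex 2.092 -0.747 -0.902
vertex 2.363 -1.098 -0.65
vertex 1.856 -1.144 -0.685
endloop
endfacet
facet normal -0.883 0.445 -0.147
outer loop
vertex 2.092 -0.747 -0.902
vertex 1.856 -1.144 -0.685
vertex 2.137 0.018 1.15
endloop
endfacet
facet normal 0.106 -0.523 -0.846
outer loop
vertex 1.856 -1.144 -0.685
vertex 2.363 -1.098 -0.65
vertex 2.127 -1.495 -0.434
endloop
endfacet
facet normal -0.844 -0.385 0.373
outer loop
vertex 1.856 -1.144 -0.685
vertex 2.127 -1.495 -0.434
vertex 2.137 0.018 1.15
endloop
endfacet
facet normal 0.106 -0.523 -0.846
outer loop
vertex 2.127 -1.495 -0.434
vertex 2.363 -1.098 -0.65
vertex 2.634 -1.449 -0.399
endloop
endfacet
facet normal 0.018 -0.723 0.691
outer loop
vertex 2.127 -1.495 -0.434
vertex 2.634 -1.449 -0.399
vertex 2.137 0.018 1.15
endloop
endfacet
facet normal 0.106 -0.523 -0.846
outer loop
vertex 2.634 -1.449 -0.399
vertex 2.363 -1.098 -0.65
vertex 2.87 -1.052 -0.615
endloop
endfacet
facet normal 0.840 -0.233 0.490
outer loop
vertex 2.634 -1.449 -0.399
vertex 2.87 -1.052 -0.615
vertex 2.137 0.018 1.15
endloop
endfacet
facet normal -0.905 0.142 0.400
outer loop
vertex -3.779 0.392 5.386
vertex -3.548 2.419 5.187
vertex -4.603 0.306 3.554
endloop
endfacet
facet normal -0.113 -0.989 0.097
outer loop
vertex -2.792 0.021 2.753
vertex -3.779 0.392 5.386
vertex -4.603 0.306 3.554
endloop
endfacet
facet normal -0.905 0.142 0.400
outer loop
vertex -4.603 0.306 3.554
vertex -3.548 2.419 5.187
vertex -4.372 2.333 3.355
endloop
endfacet
facet normal -0.410 -0.043 -0.911
outer loop
vertex -4.372 2.333 3.355
vertex -2.792 0.021 2.753
vertex -4.603 0.306 3.554
endloop
endfacet
facet normal 0.410 0.043 0.911
outer loop
vertex -3.779 0.392 5.386
vertex -1.737 2.134 4.386
vertex -3.548 2.419 5.187
endloop
endfacet
facet normal -0.113 -0.989 0.097
outer loop
vertex -1.968 0.107 4.585
vertex -3.779 0.392 5.386
vertex -2.792 0.021 2.753
endloop
endfacet
facet normal 0.410 0.043 0.911
outer loop
vertex -1.968 0.107 4.585
vertex -1.737 2.134 4.386
vertex -3.779 0.392 5.386
endloop
endfacet
facet normal 0.113 0.989 -0.097
outer loop
vertex -3.548 2.419 5.187
vertex -1.737 2.134 4.386
vertex -4.372 2.333 3.355
endloop
endfacet
facet normal -0.410 -0.043 -0.911
outer loop
vertex -2.561 2.048 2.554
vertex -2.792 0.021 2.753
vertex -4.372 2.333 3.355
endloop
endfacet
facet normal 0.113 0.989 -0.097
outer loop
vertex -4.372 2.333 3.355
vertex -1.737 2.134 4.386
vertex -2.561 2.048 2.554
endloop
endfacet
facet normal 0.905 -0.142 -0.400
outer loop
vertex -2.561 2.048 2.554
vertex -1.968 0.107 4.585
vertex -2.792 0.021 2.753
endloop
endfacet
facet normal 0.905 -0.142 -0.400
outer loop
vertex -1.737 2.134 4.386
vertex -1.968 0.107 4.585
vertex -2.561 2.048 2.554
endloop
endfacet
facet normal -0.331 -0.548 -0.768
outer loop
vertex -3.001 -4.71 -0.607
vertex -3.538 -4.043 -0.852
vertex -2.701 -4.28 -1.043
endloop
endfacet
facet normal 0.897 -0.272 0.349
outer loop
vertex -3.001 -4.71 -0.607
vertex -2.701 -4.28 -1.043
vertex -2.942 -3.057 0.532
endloop
endfacet
facet normal -0.330 -0.547 -0.769
outer loop
vertex -2.701 -4.28 -1.043
vertex -3.538 -4.043 -0.852
vertex -2.892 -3.711 -1.366
endloop
endfacet
facet normal 0.957 0.281 -0.072
outer loop
vertex -2.701 -4.28 -1.043
vertex -2.892 -3.711 -1.366
vertex -2.942 -3.057 0.532
endloop
endfacet
facet normal -0.331 -0.547 -0.769
outer loop
vertex -2.892 -3.711 -1.366
vertex -3.538 -4.043 -0.852
vertex -3.46 -3.337 -1.388
endloop
endfacet
facet normal 0.538 0.801 -0.262
outer loop
vertex -2.892 -3.711 -1.366
vertex -3.46 -3.337 -1.388
vertex -2.942 -3.057 0.532
endloop
endfacet
facet normal -0.331 -0.547 -0.769
outer loop
vertex -3.46 -3.337 -1.388
vertex -3.538 -4.043 -0.852
vertex -4.074 -3.376 -1.096
endloop
endfacet
facet normal -0.116 0.987 -0.113
outer loop
vertex -3.46 -3.337 -1.388
vertex -4.074 -3.376 -1.096
vertex -2.942 -3.057 0.532
endloop
endfacet
facet normal -0.332 -0.548 -0.768
outer loop
vertex -4.074 -3.376 -1.096
vertex -3.538 -4.043 -0.852
vertex -4.374 -3.806 -0.66
endloop
endfacet
facet normal -0.622 0.728 0.290
outer loop
vertex -4.074 -3.376 -1.096
vertex -4.374 -3.806 -0.66
vertex -2.942 -3.057 0.532
endloop
endfacet
facet normal -0.332 -0.547 -0.769
outer loop
vertex -4.374 -3.806 -0.66
vertex -3.538 -4.043 -0.852
vertex -4.184 -4.375 -0.337
endloop
endfacet
facet normal -0.682 0.175 0.710
outer loop
vertex -4.374 -3.806 -0.66
vertex -4.184 -4.375 -0.337
vertex -2.942 -3.057 0.532
endloop
endfacet
facet normal -0.331 -0.548 -0.768
outer loop
vertex -4.184 -4.375 -0.337
vertex -3.538 -4.043 -0.852
vertex -3.615 -4.749 -0.315
endloop
endfacet
facet normal -0.263 -0.346 0.901
outer loop
vertex -4.184 -4.375 -0.337
vertex -3.615 -4.749 -0.315
vertex -2.942 -3.057 0.532
endloop
endfacet
facet normal -0.331 -0.548 -0.768
outer loop
vertex -3.615 -4.749 -0.315
vertex -3.538 -4.043 -0.852
vertex -3.001 -4.71 -0.607
endloop
endfacet
facet normal 0.391 -0.532 0.751
outer loop
vertex -3.615 -4.749 -0.315
vertex -3.001 -4.71 -0.607
vertex -2.942 -3.057 0.532
endloop
endfacet

endsolid


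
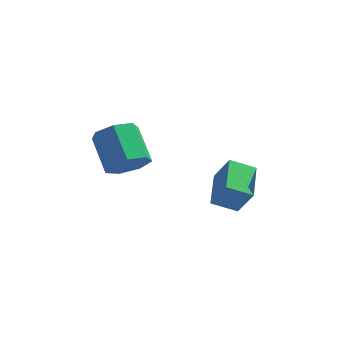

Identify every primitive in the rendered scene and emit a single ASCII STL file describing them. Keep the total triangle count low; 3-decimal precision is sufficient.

solid 
facet normal -0.491 0.159 -0.857
outer loop
vertex 2.403 1.951 -2.579
vertex 3.508 2.386 -3.131
vertex 2.817 0.185 -3.143
endloop
endfacet
facet normal -0.844 -0.332 0.421
outer loop
vertex 3.592 -0.066 -1.789
vertex 2.403 1.951 -2.579
vertex 2.817 0.185 -3.143
endloop
endfacet
facet normal -0.491 0.159 -0.857
outer loop
vertex 2.817 0.185 -3.143
vertex 3.508 2.386 -3.131
vertex 3.922 0.62 -3.695
endloop
endfacet
facet normal 0.218 -0.930 -0.297
outer loop
vertex 3.922 0.62 -3.695
vertex 3.592 -0.066 -1.789
vertex 2.817 0.185 -3.143
endloop
endfacet
facet normal -0.218 0.930 0.297
outer loop
vertex 2.403 1.951 -2.579
vertex 4.283 2.135 -1.777
vertex 3.508 2.386 -3.131
endloop
endfacet
facet normal -0.844 -0.332 0.421
outer loop
vertex 3.178 1.7 -1.225
vertex 2.403 1.951 -2.579
vertex 3.592 -0.066 -1.789
endloop
endfacet
facet normal -0.218 0.930 0.297
outer loop
vertex 3.178 1.7 -1.225
vertex 4.283 2.135 -1.777
vertex 2.403 1.951 -2.579
endloop
endfacet
facet normal 0.844 0.332 -0.421
outer loop
vertex 3.508 2.386 -3.131
vertex 4.283 2.135 -1.777
vertex 3.922 0.62 -3.695
endloop
endfacet
facet normal 0.218 -0.930 -0.297
outer loop
vertex 4.697 0.369 -2.341
vertex 3.592 -0.066 -1.789
vertex 3.922 0.62 -3.695
endloop
endfacet
facet normal 0.844 0.332 -0.421
outer loop
vertex 3.922 0.62 -3.695
vertex 4.283 2.135 -1.777
vertex 4.697 0.369 -2.341
endloop
endfacet
facet normal 0.491 -0.159 0.857
outer loop
vertex 4.697 0.369 -2.341
vertex 3.178 1.7 -1.225
vertex 3.592 -0.066 -1.789
endloop
endfacet
facet normal 0.491 -0.159 0.857
outer loop
vertex 4.283 2.135 -1.777
vertex 3.178 1.7 -1.225
vertex 4.697 0.369 -2.341
endloop
endfacet
facet normal 0.530 -0.597 -0.602
outer loop
vertex 1.377 -3.865 1.951
vertex 0.602 -3.885 1.289
vertex 1.385 -3.233 1.332
endloop
endfacet
facet normal 0.848 0.366 0.384
outer loop
vertex 1.377 -3.865 1.951
vertex 1.385 -3.233 1.332
vertex 0.353 -2.714 3.114
endloop
endfacet
facet normal 0.848 0.366 0.384
outer loop
vertex 0.353 -2.714 3.114
vertex 1.385 -3.233 1.332
vertex 0.361 -2.082 2.495
endloop
endfacet
facet normal -0.531 0.596 0.602
outer loop
vertex 0.353 -2.714 3.114
vertex 0.361 -2.082 2.495
vertex -0.422 -2.735 2.451
endloop
endfacet
facet normal 0.530 -0.597 -0.602
outer loop
vertex 1.385 -3.233 1.332
vertex 0.602 -3.885 1.289
vertex 0.803 -3.092 0.68
endloop
endfacet
facet normal 0.535 0.787 -0.308
outer loop
vertex 1.385 -3.233 1.332
vertex 0.803 -3.092 0.68
vertex 0.361 -2.082 2.495
endloop
endfacet
facet normal 0.535 0.787 -0.308
outer loop
vertex 0.361 -2.082 2.495
vertex 0.803 -3.092 0.68
vertex -0.221 -1.941 1.843
endloop
endfacet
facet normal -0.531 0.596 0.603
outer loop
vertex 0.361 -2.082 2.495
vertex -0.221 -1.941 1.843
vertex -0.422 -2.735 2.451
endloop
endfacet
facet normal 0.531 -0.597 -0.602
outer loop
vertex 0.803 -3.092 0.68
vertex 0.602 -3.885 1.289
vertex 0.07 -3.549 0.486
endloop
endfacet
facet normal -0.180 0.615 -0.768
outer loop
vertex 0.803 -3.092 0.68
vertex 0.07 -3.549 0.486
vertex -0.221 -1.941 1.843
endloop
endfacet
facet normal -0.180 0.615 -0.768
outer loop
vertex -0.221 -1.941 1.843
vertex 0.07 -3.549 0.486
vertex -0.954 -2.398 1.649
endloop
endfacet
facet normal -0.531 0.596 0.603
outer loop
vertex -0.221 -1.941 1.843
vertex -0.954 -2.398 1.649
vertex -0.422 -2.735 2.451
endloop
endfacet
facet normal 0.531 -0.597 -0.601
outer loop
vertex 0.07 -3.549 0.486
vertex 0.602 -3.885 1.289
vertex -0.263 -4.259 0.897
endloop
endfacet
facet normal -0.760 -0.020 -0.650
outer loop
vertex 0.07 -3.549 0.486
vertex -0.263 -4.259 0.897
vertex -0.954 -2.398 1.649
endloop
endfacet
facet normal -0.760 -0.020 -0.650
outer loop
vertex -0.954 -2.398 1.649
vertex -0.263 -4.259 0.897
vertex -1.287 -3.108 2.06
endloop
endfacet
facet normal -0.530 0.597 0.602
outer loop
vertex -0.954 -2.398 1.649
vertex -1.287 -3.108 2.06
vertex -0.422 -2.735 2.451
endloop
endfacet
facet normal 0.531 -0.596 -0.603
outer loop
vertex -0.263 -4.259 0.897
vertex 0.602 -3.885 1.289
vertex 0.056 -4.688 1.602
endloop
endfacet
facet normal -0.767 -0.640 -0.042
outer loop
vertex -0.263 -4.259 0.897
vertex 0.056 -4.688 1.602
vertex -1.287 -3.108 2.06
endloop
endfacet
facet normal -0.767 -0.640 -0.042
outer loop
vertex -1.287 -3.108 2.06
vertex 0.056 -4.688 1.602
vertex -0.968 -3.537 2.765
endloop
endfacet
facet normal -0.530 0.597 0.603
outer loop
vertex -1.287 -3.108 2.06
vertex -0.968 -3.537 2.765
vertex -0.422 -2.735 2.451
endloop
endfacet
facet normal 0.531 -0.596 -0.603
outer loop
vertex 0.056 -4.688 1.602
vertex 0.602 -3.885 1.289
vertex 0.786 -4.513 2.072
endloop
endfacet
facet normal -0.197 -0.778 0.596
outer loop
vertex 0.056 -4.688 1.602
vertex 0.786 -4.513 2.072
vertex -0.968 -3.537 2.765
endloop
endfacet
facet normal -0.197 -0.778 0.597
outer loop
vertex -0.968 -3.537 2.765
vertex 0.786 -4.513 2.072
vertex -0.238 -3.362 3.234
endloop
endfacet
facet normal -0.530 0.597 0.602
outer loop
vertex -0.968 -3.537 2.765
vertex -0.238 -3.362 3.234
vertex -0.422 -2.735 2.451
endloop
endfacet
facet normal 0.530 -0.596 -0.603
outer loop
vertex 0.786 -4.513 2.072
vertex 0.602 -3.885 1.289
vertex 1.377 -3.865 1.951
endloop
endfacet
facet normal 0.522 -0.329 0.787
outer loop
vertex 0.786 -4.513 2.072
vertex 1.377 -3.865 1.951
vertex -0.238 -3.362 3.234
endloop
endfacet
facet normal 0.522 -0.330 0.786
outer loop
vertex -0.238 -3.362 3.234
vertex 1.377 -3.865 1.951
vertex 0.353 -2.714 3.114
endloop
endfacet
facet normal -0.531 0.596 0.602
outer loop
vertex -0.238 -3.362 3.234
vertex 0.353 -2.714 3.114
vertex -0.422 -2.735 2.451
endloop
endfacet

endsolid


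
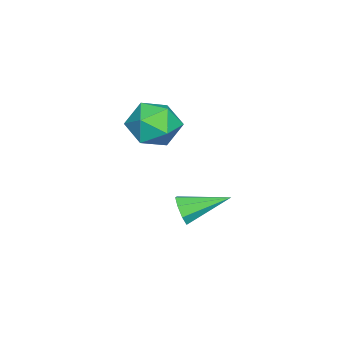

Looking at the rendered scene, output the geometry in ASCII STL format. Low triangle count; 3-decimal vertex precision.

solid 
facet normal 0.376 -0.867 -0.328
outer loop
vertex -1.19 0.827 -2.07
vertex -1.689 0.837 -2.669
vertex -0.967 1.105 -2.549
endloop
endfacet
facet normal 0.683 0.448 0.578
outer loop
vertex -1.19 0.827 -2.07
vertex -0.967 1.105 -2.549
vertex -2.491 2.683 -1.971
endloop
endfacet
facet normal 0.376 -0.867 -0.328
outer loop
vertex -0.967 1.105 -2.549
vertex -1.689 0.837 -2.669
vertex -1.167 1.226 -3.098
endloop
endfacet
facet normal 0.698 0.710 -0.098
outer loop
vertex -0.967 1.105 -2.549
vertex -1.167 1.226 -3.098
vertex -2.491 2.683 -1.971
endloop
endfacet
facet normal 0.376 -0.867 -0.328
outer loop
vertex -1.167 1.226 -3.098
vertex -1.689 0.837 -2.669
vertex -1.673 1.119 -3.396
endloop
endfacet
facet normal 0.234 0.719 -0.655
outer loop
vertex -1.167 1.226 -3.098
vertex -1.673 1.119 -3.396
vertex -2.491 2.683 -1.971
endloop
endfacet
facet normal 0.376 -0.867 -0.328
outer loop
vertex -1.673 1.119 -3.396
vertex -1.689 0.837 -2.669
vertex -2.189 0.847 -3.268
endloop
endfacet
facet normal -0.438 0.470 -0.767
outer loop
vertex -1.673 1.119 -3.396
vertex -2.189 0.847 -3.268
vertex -2.491 2.683 -1.971
endloop
endfacet
facet normal 0.376 -0.866 -0.328
outer loop
vertex -2.189 0.847 -3.268
vertex -1.689 0.837 -2.669
vertex -2.412 0.569 -2.79
endloop
endfacet
facet normal -0.924 0.108 -0.368
outer loop
vertex -2.189 0.847 -3.268
vertex -2.412 0.569 -2.79
vertex -2.491 2.683 -1.971
endloop
endfacet
facet normal 0.376 -0.867 -0.327
outer loop
vertex -2.412 0.569 -2.79
vertex -1.689 0.837 -2.669
vertex -2.212 0.448 -2.24
endloop
endfacet
facet normal -0.939 -0.154 0.308
outer loop
vertex -2.412 0.569 -2.79
vertex -2.212 0.448 -2.24
vertex -2.491 2.683 -1.971
endloop
endfacet
facet normal 0.376 -0.867 -0.327
outer loop
vertex -2.212 0.448 -2.24
vertex -1.689 0.837 -2.669
vertex -1.706 0.555 -1.942
endloop
endfacet
facet normal -0.475 -0.163 0.865
outer loop
vertex -2.212 0.448 -2.24
vertex -1.706 0.555 -1.942
vertex -2.491 2.683 -1.971
endloop
endfacet
facet normal 0.376 -0.867 -0.327
outer loop
vertex -1.706 0.555 -1.942
vertex -1.689 0.837 -2.669
vertex -1.19 0.827 -2.07
endloop
endfacet
facet normal 0.197 0.086 0.977
outer loop
vertex -1.706 0.555 -1.942
vertex -1.19 0.827 -2.07
vertex -2.491 2.683 -1.971
endloop
endfacet
facet normal -0.494 0.678 0.544
outer loop
vertex -1.999 0.811 2.289
vertex -2.641 -0.106 2.848
vertex -1.56 0.289 3.338
endloop
endfacet
facet normal 0.162 0.909 0.384
outer loop
vertex -1.999 0.811 2.289
vertex -1.56 0.289 3.338
vertex -0.78 0.549 2.394
endloop
endfacet
facet normal 0.225 0.918 -0.327
outer loop
vertex -1.999 0.811 2.289
vertex -0.78 0.549 2.394
vertex -1.38 0.314 1.321
endloop
endfacet
facet normal -0.391 0.693 -0.606
outer loop
vertex -1.999 0.811 2.289
vertex -1.38 0.314 1.321
vertex -2.531 -0.09 1.602
endloop
endfacet
facet normal -0.836 0.545 -0.067
outer loop
vertex -1.999 0.811 2.289
vertex -2.531 -0.09 1.602
vertex -2.641 -0.106 2.848
endloop
endfacet
facet normal 0.631 0.436 0.642
outer loop
vertex -0.78 0.549 2.394
vertex -1.56 0.289 3.338
vertex -0.669 -0.53 3.018
endloop
endfacet
facet normal -0.431 0.063 0.900
outer loop
vertex -1.56 0.289 3.338
vertex -2.641 -0.106 2.848
vertex -1.82 -0.934 3.299
endloop
endfacet
facet normal -0.984 -0.153 -0.089
outer loop
vertex -2.641 -0.106 2.848
vertex -2.531 -0.09 1.602
vertex -2.42 -1.169 2.226
endloop
endfacet
facet normal -0.265 0.087 -0.960
outer loop
vertex -2.531 -0.09 1.602
vertex -1.38 0.314 1.321
vertex -1.64 -0.909 1.282
endloop
endfacet
facet normal 0.734 0.450 -0.509
outer loop
vertex -1.38 0.314 1.321
vertex -0.78 0.549 2.394
vertex -0.559 -0.514 1.772
endloop
endfacet
facet normal 0.391 -0.693 0.606
outer loop
vertex -1.201 -1.431 2.331
vertex -0.669 -0.53 3.018
vertex -1.82 -0.934 3.299
endloop
endfacet
facet normal -0.225 -0.918 0.327
outer loop
vertex -1.201 -1.431 2.331
vertex -1.82 -0.934 3.299
vertex -2.42 -1.169 2.226
endloop
endfacet
facet normal -0.162 -0.909 -0.384
outer loop
vertex -1.201 -1.431 2.331
vertex -2.42 -1.169 2.226
vertex -1.64 -0.909 1.282
endloop
endfacet
facet normal 0.494 -0.678 -0.544
outer loop
vertex -1.201 -1.431 2.331
vertex -1.64 -0.909 1.282
vertex -0.559 -0.514 1.772
endloop
endfacet
facet normal 0.836 -0.545 0.067
outer loop
vertex -1.201 -1.431 2.331
vertex -0.559 -0.514 1.772
vertex -0.669 -0.53 3.018
endloop
endfacet
facet normal 0.265 -0.087 0.960
outer loop
vertex -1.82 -0.934 3.299
vertex -0.669 -0.53 3.018
vertex -1.56 0.289 3.338
endloop
endfacet
facet normal -0.734 -0.450 0.509
outer loop
vertex -2.42 -1.169 2.226
vertex -1.82 -0.934 3.299
vertex -2.641 -0.106 2.848
endloop
endfacet
facet normal -0.631 -0.436 -0.642
outer loop
vertex -1.64 -0.909 1.282
vertex -2.42 -1.169 2.226
vertex -2.531 -0.09 1.602
endloop
endfacet
facet normal 0.431 -0.063 -0.900
outer loop
vertex -0.559 -0.514 1.772
vertex -1.64 -0.909 1.282
vertex -1.38 0.314 1.321
endloop
endfacet
facet normal 0.984 0.153 0.089
outer loop
vertex -0.669 -0.53 3.018
vertex -0.559 -0.514 1.772
vertex -0.78 0.549 2.394
endloop
endfacet

endsolid


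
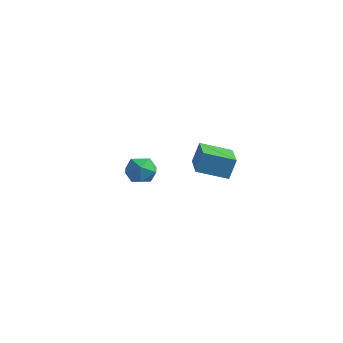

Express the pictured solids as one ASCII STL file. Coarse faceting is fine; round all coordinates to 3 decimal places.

solid 
facet normal -0.724 0.674 -0.146
outer loop
vertex 1.162 -2.055 3.088
vertex 2.294 -0.949 2.583
vertex 1.032 -2.441 1.948
endloop
endfacet
facet normal -0.682 -0.666 0.303
outer loop
vertex 2.566 -3.871 2.257
vertex 1.162 -2.055 3.088
vertex 1.032 -2.441 1.948
endloop
endfacet
facet normal -0.724 0.674 -0.145
outer loop
vertex 1.032 -2.441 1.948
vertex 2.294 -0.949 2.583
vertex 2.163 -1.335 1.444
endloop
endfacet
facet normal -0.108 -0.319 -0.942
outer loop
vertex 2.163 -1.335 1.444
vertex 2.566 -3.871 2.257
vertex 1.032 -2.441 1.948
endloop
endfacet
facet normal 0.108 0.319 0.941
outer loop
vertex 1.162 -2.055 3.088
vertex 3.828 -2.379 2.892
vertex 2.294 -0.949 2.583
endloop
endfacet
facet normal -0.681 -0.666 0.304
outer loop
vertex 2.697 -3.485 3.396
vertex 1.162 -2.055 3.088
vertex 2.566 -3.871 2.257
endloop
endfacet
facet normal 0.108 0.319 0.942
outer loop
vertex 2.697 -3.485 3.396
vertex 3.828 -2.379 2.892
vertex 1.162 -2.055 3.088
endloop
endfacet
facet normal 0.682 0.666 -0.304
outer loop
vertex 2.294 -0.949 2.583
vertex 3.828 -2.379 2.892
vertex 2.163 -1.335 1.444
endloop
endfacet
facet normal -0.108 -0.319 -0.942
outer loop
vertex 3.698 -2.765 1.752
vertex 2.566 -3.871 2.257
vertex 2.163 -1.335 1.444
endloop
endfacet
facet normal 0.681 0.666 -0.303
outer loop
vertex 2.163 -1.335 1.444
vertex 3.828 -2.379 2.892
vertex 3.698 -2.765 1.752
endloop
endfacet
facet normal 0.724 -0.674 0.145
outer loop
vertex 3.698 -2.765 1.752
vertex 2.697 -3.485 3.396
vertex 2.566 -3.871 2.257
endloop
endfacet
facet normal 0.724 -0.674 0.146
outer loop
vertex 3.828 -2.379 2.892
vertex 2.697 -3.485 3.396
vertex 3.698 -2.765 1.752
endloop
endfacet
facet normal -0.892 0.434 -0.125
outer loop
vertex -3.98 -0.799 -1.158
vertex -4.398 -1.515 -0.658
vertex -4.079 -0.726 -0.198
endloop
endfacet
facet normal -0.372 0.922 -0.108
outer loop
vertex -3.98 -0.799 -1.158
vertex -4.079 -0.726 -0.198
vertex -3.257 -0.444 -0.623
endloop
endfacet
facet normal 0.089 0.770 -0.632
outer loop
vertex -3.98 -0.799 -1.158
vertex -3.257 -0.444 -0.623
vertex -3.068 -1.058 -1.345
endloop
endfacet
facet normal -0.146 0.187 -0.971
outer loop
vertex -3.98 -0.799 -1.158
vertex -3.068 -1.058 -1.345
vertex -3.772 -1.72 -1.367
endloop
endfacet
facet normal -0.752 -0.021 -0.658
outer loop
vertex -3.98 -0.799 -1.158
vertex -3.772 -1.72 -1.367
vertex -4.398 -1.515 -0.658
endloop
endfacet
facet normal -0.029 0.858 0.514
outer loop
vertex -3.257 -0.444 -0.623
vertex -4.079 -0.726 -0.198
vertex -3.228 -0.94 0.207
endloop
endfacet
facet normal -0.870 0.067 0.488
outer loop
vertex -4.079 -0.726 -0.198
vertex -4.398 -1.515 -0.658
vertex -3.932 -1.602 0.185
endloop
endfacet
facet normal -0.644 -0.666 -0.376
outer loop
vertex -4.398 -1.515 -0.658
vertex -3.772 -1.72 -1.367
vertex -3.743 -2.216 -0.537
endloop
endfacet
facet normal 0.337 -0.329 -0.882
outer loop
vertex -3.772 -1.72 -1.367
vertex -3.068 -1.058 -1.345
vertex -2.921 -1.934 -0.962
endloop
endfacet
facet normal 0.717 0.612 -0.333
outer loop
vertex -3.068 -1.058 -1.345
vertex -3.257 -0.444 -0.623
vertex -2.602 -1.145 -0.502
endloop
endfacet
facet normal 0.146 -0.187 0.971
outer loop
vertex -3.02 -1.861 -0.002
vertex -3.228 -0.94 0.207
vertex -3.932 -1.602 0.185
endloop
endfacet
facet normal -0.089 -0.770 0.632
outer loop
vertex -3.02 -1.861 -0.002
vertex -3.932 -1.602 0.185
vertex -3.743 -2.216 -0.537
endloop
endfacet
facet normal 0.372 -0.922 0.108
outer loop
vertex -3.02 -1.861 -0.002
vertex -3.743 -2.216 -0.537
vertex -2.921 -1.934 -0.962
endloop
endfacet
facet normal 0.892 -0.434 0.125
outer loop
vertex -3.02 -1.861 -0.002
vertex -2.921 -1.934 -0.962
vertex -2.602 -1.145 -0.502
endloop
endfacet
facet normal 0.752 0.021 0.658
outer loop
vertex -3.02 -1.861 -0.002
vertex -2.602 -1.145 -0.502
vertex -3.228 -0.94 0.207
endloop
endfacet
facet normal -0.337 0.329 0.882
outer loop
vertex -3.932 -1.602 0.185
vertex -3.228 -0.94 0.207
vertex -4.079 -0.726 -0.198
endloop
endfacet
facet normal -0.717 -0.612 0.333
outer loop
vertex -3.743 -2.216 -0.537
vertex -3.932 -1.602 0.185
vertex -4.398 -1.515 -0.658
endloop
endfacet
facet normal 0.029 -0.858 -0.514
outer loop
vertex -2.921 -1.934 -0.962
vertex -3.743 -2.216 -0.537
vertex -3.772 -1.72 -1.367
endloop
endfacet
facet normal 0.870 -0.067 -0.488
outer loop
vertex -2.602 -1.145 -0.502
vertex -2.921 -1.934 -0.962
vertex -3.068 -1.058 -1.345
endloop
endfacet
facet normal 0.644 0.666 0.376
outer loop
vertex -3.228 -0.94 0.207
vertex -2.602 -1.145 -0.502
vertex -3.257 -0.444 -0.623
endloop
endfacet

endsolid


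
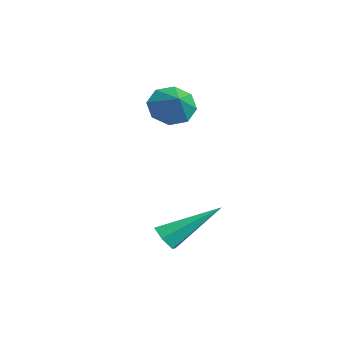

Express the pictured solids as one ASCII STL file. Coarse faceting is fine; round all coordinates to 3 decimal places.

solid 
facet normal -0.818 0.034 -0.574
outer loop
vertex -1.466 -0.855 1.456
vertex -1.916 -1.271 2.073
vertex -1.752 -0.437 1.888
endloop
endfacet
facet normal 0.784 0.616 -0.077
outer loop
vertex -1.466 -0.855 1.456
vertex -1.752 -0.437 1.888
vertex -0.984 -1.309 2.727
endloop
endfacet
facet normal -0.818 0.034 -0.574
outer loop
vertex -1.752 -0.437 1.888
vertex -1.916 -1.271 2.073
vertex -2.134 -0.507 2.429
endloop
endfacet
facet normal 0.445 0.793 0.417
outer loop
vertex -1.752 -0.437 1.888
vertex -2.134 -0.507 2.429
vertex -0.984 -1.309 2.727
endloop
endfacet
facet normal -0.818 0.034 -0.575
outer loop
vertex -2.134 -0.507 2.429
vertex -1.916 -1.271 2.073
vertex -2.389 -1.025 2.761
endloop
endfacet
facet normal 0.120 0.493 0.862
outer loop
vertex -2.134 -0.507 2.429
vertex -2.389 -1.025 2.761
vertex -0.984 -1.309 2.727
endloop
endfacet
facet normal -0.818 0.034 -0.575
outer loop
vertex -2.389 -1.025 2.761
vertex -1.916 -1.271 2.073
vertex -2.367 -1.687 2.69
endloop
endfacet
facet normal 0.003 -0.107 0.994
outer loop
vertex -2.389 -1.025 2.761
vertex -2.367 -1.687 2.69
vertex -0.984 -1.309 2.727
endloop
endfacet
facet normal -0.818 0.034 -0.575
outer loop
vertex -2.367 -1.687 2.69
vertex -1.916 -1.271 2.073
vertex -2.081 -2.105 2.258
endloop
endfacet
facet normal 0.159 -0.655 0.739
outer loop
vertex -2.367 -1.687 2.69
vertex -2.081 -2.105 2.258
vertex -0.984 -1.309 2.727
endloop
endfacet
facet normal -0.819 0.035 -0.573
outer loop
vertex -2.081 -2.105 2.258
vertex -1.916 -1.271 2.073
vertex -1.699 -2.034 1.717
endloop
endfacet
facet normal 0.499 -0.832 0.243
outer loop
vertex -2.081 -2.105 2.258
vertex -1.699 -2.034 1.717
vertex -0.984 -1.309 2.727
endloop
endfacet
facet normal -0.818 0.035 -0.574
outer loop
vertex -1.699 -2.034 1.717
vertex -1.916 -1.271 2.073
vertex -1.444 -1.516 1.385
endloop
endfacet
facet normal 0.822 -0.533 -0.200
outer loop
vertex -1.699 -2.034 1.717
vertex -1.444 -1.516 1.385
vertex -0.984 -1.309 2.727
endloop
endfacet
facet normal -0.818 0.034 -0.574
outer loop
vertex -1.444 -1.516 1.385
vertex -1.916 -1.271 2.073
vertex -1.466 -0.855 1.456
endloop
endfacet
facet normal 0.941 0.067 -0.333
outer loop
vertex -1.444 -1.516 1.385
vertex -1.466 -0.855 1.456
vertex -0.984 -1.309 2.727
endloop
endfacet
facet normal -0.152 -0.806 -0.572
outer loop
vertex 3.046 -2.856 -2.105
vertex 2.524 -2.929 -1.863
vertex 2.58 -2.602 -2.339
endloop
endfacet
facet normal 0.595 0.569 -0.568
outer loop
vertex 3.046 -2.856 -2.105
vertex 2.58 -2.602 -2.339
vertex 2.856 -1.171 -0.617
endloop
endfacet
facet normal -0.152 -0.806 -0.572
outer loop
vertex 2.58 -2.602 -2.339
vertex 2.524 -2.929 -1.863
vertex 2.058 -2.675 -2.097
endloop
endfacet
facet normal -0.364 0.744 -0.560
outer loop
vertex 2.58 -2.602 -2.339
vertex 2.058 -2.675 -2.097
vertex 2.856 -1.171 -0.617
endloop
endfacet
facet normal -0.153 -0.807 -0.571
outer loop
vertex 2.058 -2.675 -2.097
vertex 2.524 -2.929 -1.863
vertex 2.001 -3.001 -1.621
endloop
endfacet
facet normal -0.924 0.358 0.134
outer loop
vertex 2.058 -2.675 -2.097
vertex 2.001 -3.001 -1.621
vertex 2.856 -1.171 -0.617
endloop
endfacet
facet normal -0.154 -0.806 -0.572
outer loop
vertex 2.001 -3.001 -1.621
vertex 2.524 -2.929 -1.863
vertex 2.467 -3.256 -1.387
endloop
endfacet
facet normal -0.527 -0.206 0.825
outer loop
vertex 2.001 -3.001 -1.621
vertex 2.467 -3.256 -1.387
vertex 2.856 -1.171 -0.617
endloop
endfacet
facet normal -0.152 -0.806 -0.572
outer loop
vertex 2.467 -3.256 -1.387
vertex 2.524 -2.929 -1.863
vertex 2.99 -3.183 -1.629
endloop
endfacet
facet normal 0.431 -0.382 0.817
outer loop
vertex 2.467 -3.256 -1.387
vertex 2.99 -3.183 -1.629
vertex 2.856 -1.171 -0.617
endloop
endfacet
facet normal -0.152 -0.806 -0.572
outer loop
vertex 2.99 -3.183 -1.629
vertex 2.524 -2.929 -1.863
vertex 3.046 -2.856 -2.105
endloop
endfacet
facet normal 0.993 0.005 0.121
outer loop
vertex 2.99 -3.183 -1.629
vertex 3.046 -2.856 -2.105
vertex 2.856 -1.171 -0.617
endloop
endfacet

endsolid


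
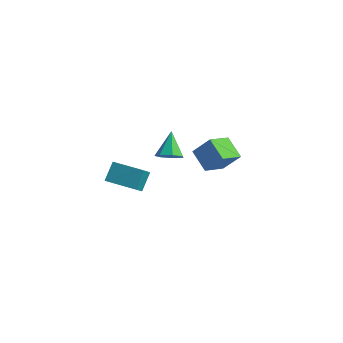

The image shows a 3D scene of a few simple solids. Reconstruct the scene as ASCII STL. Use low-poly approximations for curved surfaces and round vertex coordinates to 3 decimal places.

solid 
facet normal -0.610 -0.207 -0.765
outer loop
vertex -1.034 3.061 -2.593
vertex -0.714 4.6 -3.265
vertex 0.206 2.444 -3.415
endloop
endfacet
facet normal -0.187 -0.900 0.393
outer loop
vertex 1.194 2.78 -2.175
vertex -1.034 3.061 -2.593
vertex 0.206 2.444 -3.415
endloop
endfacet
facet normal -0.609 -0.207 -0.765
outer loop
vertex 0.206 2.444 -3.415
vertex -0.714 4.6 -3.265
vertex 0.526 3.984 -4.086
endloop
endfacet
facet normal 0.770 -0.382 -0.510
outer loop
vertex 0.526 3.984 -4.086
vertex 1.194 2.78 -2.175
vertex 0.206 2.444 -3.415
endloop
endfacet
facet normal -0.770 0.383 0.510
outer loop
vertex -1.034 3.061 -2.593
vertex 0.274 4.936 -2.025
vertex -0.714 4.6 -3.265
endloop
endfacet
facet normal -0.187 -0.900 0.393
outer loop
vertex -0.046 3.396 -1.354
vertex -1.034 3.061 -2.593
vertex 1.194 2.78 -2.175
endloop
endfacet
facet normal -0.770 0.382 0.511
outer loop
vertex -0.046 3.396 -1.354
vertex 0.274 4.936 -2.025
vertex -1.034 3.061 -2.593
endloop
endfacet
facet normal 0.187 0.900 -0.393
outer loop
vertex -0.714 4.6 -3.265
vertex 0.274 4.936 -2.025
vertex 0.526 3.984 -4.086
endloop
endfacet
facet normal 0.770 -0.383 -0.510
outer loop
vertex 1.514 4.319 -2.847
vertex 1.194 2.78 -2.175
vertex 0.526 3.984 -4.086
endloop
endfacet
facet normal 0.187 0.900 -0.393
outer loop
vertex 0.526 3.984 -4.086
vertex 0.274 4.936 -2.025
vertex 1.514 4.319 -2.847
endloop
endfacet
facet normal 0.610 0.207 0.765
outer loop
vertex 1.514 4.319 -2.847
vertex -0.046 3.396 -1.354
vertex 1.194 2.78 -2.175
endloop
endfacet
facet normal 0.610 0.207 0.765
outer loop
vertex 0.274 4.936 -2.025
vertex -0.046 3.396 -1.354
vertex 1.514 4.319 -2.847
endloop
endfacet
facet normal -0.990 -0.124 0.063
outer loop
vertex -1.998 -4.617 -0.53
vertex -2.049 -3.712 0.457
vertex -2.163 -3.723 -1.358
endloop
endfacet
facet normal 0.038 -0.675 -0.737
outer loop
vertex -0.291 -3.488 -1.477
vertex -1.998 -4.617 -0.53
vertex -2.163 -3.723 -1.358
endloop
endfacet
facet normal -0.990 -0.124 0.063
outer loop
vertex -2.163 -3.723 -1.358
vertex -2.049 -3.712 0.457
vertex -2.214 -2.818 -0.371
endloop
endfacet
facet normal -0.134 0.727 -0.673
outer loop
vertex -2.214 -2.818 -0.371
vertex -0.291 -3.488 -1.477
vertex -2.163 -3.723 -1.358
endloop
endfacet
facet normal 0.134 -0.727 0.673
outer loop
vertex -1.998 -4.617 -0.53
vertex -0.177 -3.477 0.338
vertex -2.049 -3.712 0.457
endloop
endfacet
facet normal 0.038 -0.675 -0.737
outer loop
vertex -0.126 -4.382 -0.649
vertex -1.998 -4.617 -0.53
vertex -0.291 -3.488 -1.477
endloop
endfacet
facet normal 0.134 -0.727 0.673
outer loop
vertex -0.126 -4.382 -0.649
vertex -0.177 -3.477 0.338
vertex -1.998 -4.617 -0.53
endloop
endfacet
facet normal -0.038 0.675 0.737
outer loop
vertex -2.049 -3.712 0.457
vertex -0.177 -3.477 0.338
vertex -2.214 -2.818 -0.371
endloop
endfacet
facet normal -0.134 0.727 -0.673
outer loop
vertex -0.342 -2.583 -0.49
vertex -0.291 -3.488 -1.477
vertex -2.214 -2.818 -0.371
endloop
endfacet
facet normal -0.038 0.675 0.737
outer loop
vertex -2.214 -2.818 -0.371
vertex -0.177 -3.477 0.338
vertex -0.342 -2.583 -0.49
endloop
endfacet
facet normal 0.990 0.124 -0.063
outer loop
vertex -0.342 -2.583 -0.49
vertex -0.126 -4.382 -0.649
vertex -0.291 -3.488 -1.477
endloop
endfacet
facet normal 0.990 0.124 -0.063
outer loop
vertex -0.177 -3.477 0.338
vertex -0.126 -4.382 -0.649
vertex -0.342 -2.583 -0.49
endloop
endfacet
facet normal 0.317 -0.615 -0.722
outer loop
vertex -0.602 1.308 -1.741
vertex -1.425 1.176 -1.99
vertex -0.866 1.784 -2.263
endloop
endfacet
facet normal 0.682 0.678 0.274
outer loop
vertex -0.602 1.308 -1.741
vertex -0.866 1.784 -2.263
vertex -1.995 2.284 -0.69
endloop
endfacet
facet normal 0.317 -0.615 -0.722
outer loop
vertex -0.866 1.784 -2.263
vertex -1.425 1.176 -1.99
vertex -1.552 1.803 -2.58
endloop
endfacet
facet normal 0.127 0.968 -0.217
outer loop
vertex -0.866 1.784 -2.263
vertex -1.552 1.803 -2.58
vertex -1.995 2.284 -0.69
endloop
endfacet
facet normal 0.317 -0.615 -0.722
outer loop
vertex -1.552 1.803 -2.58
vertex -1.425 1.176 -1.99
vertex -2.141 1.349 -2.452
endloop
endfacet
facet normal -0.620 0.713 -0.327
outer loop
vertex -1.552 1.803 -2.58
vertex -2.141 1.349 -2.452
vertex -1.995 2.284 -0.69
endloop
endfacet
facet normal 0.317 -0.616 -0.721
outer loop
vertex -2.141 1.349 -2.452
vertex -1.425 1.176 -1.99
vertex -2.192 0.765 -1.976
endloop
endfacet
facet normal -0.994 0.107 0.025
outer loop
vertex -2.141 1.349 -2.452
vertex -2.192 0.765 -1.976
vertex -1.995 2.284 -0.69
endloop
endfacet
facet normal 0.317 -0.616 -0.721
outer loop
vertex -2.192 0.765 -1.976
vertex -1.425 1.176 -1.99
vertex -1.664 0.491 -1.51
endloop
endfacet
facet normal -0.715 -0.396 0.577
outer loop
vertex -2.192 0.765 -1.976
vertex -1.664 0.491 -1.51
vertex -1.995 2.284 -0.69
endloop
endfacet
facet normal 0.316 -0.616 -0.722
outer loop
vertex -1.664 0.491 -1.51
vertex -1.425 1.176 -1.99
vertex -0.957 0.732 -1.406
endloop
endfacet
facet normal 0.008 -0.415 0.910
outer loop
vertex -1.664 0.491 -1.51
vertex -0.957 0.732 -1.406
vertex -1.995 2.284 -0.69
endloop
endfacet
facet normal 0.317 -0.615 -0.722
outer loop
vertex -0.957 0.732 -1.406
vertex -1.425 1.176 -1.99
vertex -0.602 1.308 -1.741
endloop
endfacet
facet normal 0.629 0.063 0.775
outer loop
vertex -0.957 0.732 -1.406
vertex -0.602 1.308 -1.741
vertex -1.995 2.284 -0.69
endloop
endfacet

endsolid


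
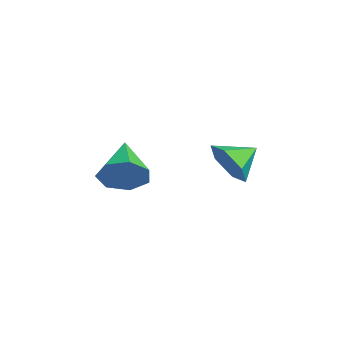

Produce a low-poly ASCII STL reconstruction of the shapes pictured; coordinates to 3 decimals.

solid 
facet normal 0.222 -0.870 -0.439
outer loop
vertex -0.696 1.411 -3.019
vertex -1.22 0.882 -2.236
vertex -1.749 1.195 -3.124
endloop
endfacet
facet normal -0.129 0.865 -0.485
outer loop
vertex -0.696 1.411 -3.019
vertex -1.749 1.195 -3.124
vertex -1.52 2.058 -1.644
endloop
endfacet
facet normal 0.222 -0.870 -0.439
outer loop
vertex -1.749 1.195 -3.124
vertex -1.22 0.882 -2.236
vertex -2.273 0.666 -2.341
endloop
endfacet
facet normal -0.822 0.538 -0.187
outer loop
vertex -1.749 1.195 -3.124
vertex -2.273 0.666 -2.341
vertex -1.52 2.058 -1.644
endloop
endfacet
facet normal 0.222 -0.871 -0.439
outer loop
vertex -2.273 0.666 -2.341
vertex -1.22 0.882 -2.236
vertex -1.743 0.354 -1.453
endloop
endfacet
facet normal -0.819 0.169 0.548
outer loop
vertex -2.273 0.666 -2.341
vertex -1.743 0.354 -1.453
vertex -1.52 2.058 -1.644
endloop
endfacet
facet normal 0.223 -0.871 -0.439
outer loop
vertex -1.743 0.354 -1.453
vertex -1.22 0.882 -2.236
vertex -0.691 0.57 -1.348
endloop
endfacet
facet normal -0.124 0.127 0.984
outer loop
vertex -1.743 0.354 -1.453
vertex -0.691 0.57 -1.348
vertex -1.52 2.058 -1.644
endloop
endfacet
facet normal 0.222 -0.871 -0.438
outer loop
vertex -0.691 0.57 -1.348
vertex -1.22 0.882 -2.236
vertex -0.167 1.098 -2.131
endloop
endfacet
facet normal 0.569 0.453 0.686
outer loop
vertex -0.691 0.57 -1.348
vertex -0.167 1.098 -2.131
vertex -1.52 2.058 -1.644
endloop
endfacet
facet normal 0.222 -0.870 -0.439
outer loop
vertex -0.167 1.098 -2.131
vertex -1.22 0.882 -2.236
vertex -0.696 1.411 -3.019
endloop
endfacet
facet normal 0.567 0.823 -0.048
outer loop
vertex -0.167 1.098 -2.131
vertex -0.696 1.411 -3.019
vertex -1.52 2.058 -1.644
endloop
endfacet
facet normal 0.856 -0.214 -0.470
outer loop
vertex -0.503 -2.983 -1.536
vertex -1.018 -3.098 -2.421
vertex -0.592 -2.245 -2.033
endloop
endfacet
facet normal 0.123 0.565 0.816
outer loop
vertex -0.503 -2.983 -1.536
vertex -0.592 -2.245 -2.033
vertex -2.842 -2.642 -1.419
endloop
endfacet
facet normal 0.856 -0.214 -0.470
outer loop
vertex -0.592 -2.245 -2.033
vertex -1.018 -3.098 -2.421
vertex -1.001 -2.15 -2.822
endloop
endfacet
facet normal -0.123 0.976 0.181
outer loop
vertex -0.592 -2.245 -2.033
vertex -1.001 -2.15 -2.822
vertex -2.842 -2.642 -1.419
endloop
endfacet
facet normal 0.856 -0.214 -0.470
outer loop
vertex -1.001 -2.15 -2.822
vertex -1.018 -3.098 -2.421
vertex -1.423 -2.769 -3.309
endloop
endfacet
facet normal -0.534 0.717 -0.449
outer loop
vertex -1.001 -2.15 -2.822
vertex -1.423 -2.769 -3.309
vertex -2.842 -2.642 -1.419
endloop
endfacet
facet normal 0.856 -0.215 -0.470
outer loop
vertex -1.423 -2.769 -3.309
vertex -1.018 -3.098 -2.421
vertex -1.541 -3.636 -3.127
endloop
endfacet
facet normal -0.800 -0.017 -0.600
outer loop
vertex -1.423 -2.769 -3.309
vertex -1.541 -3.636 -3.127
vertex -2.842 -2.642 -1.419
endloop
endfacet
facet normal 0.856 -0.215 -0.470
outer loop
vertex -1.541 -3.636 -3.127
vertex -1.018 -3.098 -2.421
vertex -1.265 -4.098 -2.414
endloop
endfacet
facet normal -0.722 -0.674 -0.157
outer loop
vertex -1.541 -3.636 -3.127
vertex -1.265 -4.098 -2.414
vertex -2.842 -2.642 -1.419
endloop
endfacet
facet normal 0.856 -0.215 -0.470
outer loop
vertex -1.265 -4.098 -2.414
vertex -1.018 -3.098 -2.421
vertex -0.803 -3.807 -1.706
endloop
endfacet
facet normal -0.357 -0.759 0.545
outer loop
vertex -1.265 -4.098 -2.414
vertex -0.803 -3.807 -1.706
vertex -2.842 -2.642 -1.419
endloop
endfacet
facet normal 0.856 -0.215 -0.470
outer loop
vertex -0.803 -3.807 -1.706
vertex -1.018 -3.098 -2.421
vertex -0.503 -2.983 -1.536
endloop
endfacet
facet normal 0.019 -0.208 0.978
outer loop
vertex -0.803 -3.807 -1.706
vertex -0.503 -2.983 -1.536
vertex -2.842 -2.642 -1.419
endloop
endfacet

endsolid
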